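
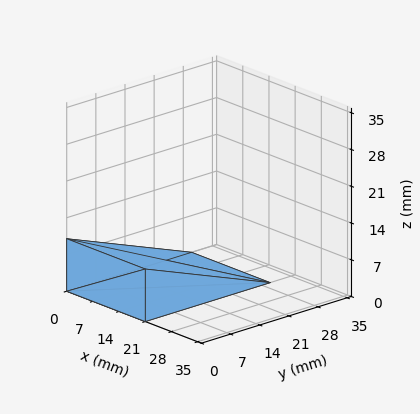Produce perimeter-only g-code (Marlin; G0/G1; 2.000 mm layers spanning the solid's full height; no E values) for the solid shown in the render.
Reading the render: the shape is a wedge (ramp): 21 × 30 mm base, rising to 10 mm along the y=0 edge and sloping linearly to z=0 at y=30 (dimensions read to the nearest mm from the axis ticks). For the g-code, the solid's height is divided into equal slices at the stated Δz and each level perimeter traced with G1 moves after a G0 lift.

; perimeter-only toolpath
G21 ; units = mm
G90 ; absolute positioning
G28 ; home
; layer 1
G0 Z2.000
G0 X0.000 Y0.000
G1 X21.000 Y0.000
G1 X21.000 Y24.000
G1 X0.000 Y24.000
G1 X0.000 Y0.000
; layer 2
G0 Z4.000
G0 X0.000 Y0.000
G1 X21.000 Y0.000
G1 X21.000 Y18.000
G1 X0.000 Y18.000
G1 X0.000 Y0.000
; layer 3
G0 Z6.000
G0 X0.000 Y0.000
G1 X21.000 Y0.000
G1 X21.000 Y12.000
G1 X0.000 Y12.000
G1 X0.000 Y0.000
; layer 4
G0 Z8.000
G0 X0.000 Y0.000
G1 X21.000 Y0.000
G1 X21.000 Y6.000
G1 X0.000 Y6.000
G1 X0.000 Y0.000
M2 ; end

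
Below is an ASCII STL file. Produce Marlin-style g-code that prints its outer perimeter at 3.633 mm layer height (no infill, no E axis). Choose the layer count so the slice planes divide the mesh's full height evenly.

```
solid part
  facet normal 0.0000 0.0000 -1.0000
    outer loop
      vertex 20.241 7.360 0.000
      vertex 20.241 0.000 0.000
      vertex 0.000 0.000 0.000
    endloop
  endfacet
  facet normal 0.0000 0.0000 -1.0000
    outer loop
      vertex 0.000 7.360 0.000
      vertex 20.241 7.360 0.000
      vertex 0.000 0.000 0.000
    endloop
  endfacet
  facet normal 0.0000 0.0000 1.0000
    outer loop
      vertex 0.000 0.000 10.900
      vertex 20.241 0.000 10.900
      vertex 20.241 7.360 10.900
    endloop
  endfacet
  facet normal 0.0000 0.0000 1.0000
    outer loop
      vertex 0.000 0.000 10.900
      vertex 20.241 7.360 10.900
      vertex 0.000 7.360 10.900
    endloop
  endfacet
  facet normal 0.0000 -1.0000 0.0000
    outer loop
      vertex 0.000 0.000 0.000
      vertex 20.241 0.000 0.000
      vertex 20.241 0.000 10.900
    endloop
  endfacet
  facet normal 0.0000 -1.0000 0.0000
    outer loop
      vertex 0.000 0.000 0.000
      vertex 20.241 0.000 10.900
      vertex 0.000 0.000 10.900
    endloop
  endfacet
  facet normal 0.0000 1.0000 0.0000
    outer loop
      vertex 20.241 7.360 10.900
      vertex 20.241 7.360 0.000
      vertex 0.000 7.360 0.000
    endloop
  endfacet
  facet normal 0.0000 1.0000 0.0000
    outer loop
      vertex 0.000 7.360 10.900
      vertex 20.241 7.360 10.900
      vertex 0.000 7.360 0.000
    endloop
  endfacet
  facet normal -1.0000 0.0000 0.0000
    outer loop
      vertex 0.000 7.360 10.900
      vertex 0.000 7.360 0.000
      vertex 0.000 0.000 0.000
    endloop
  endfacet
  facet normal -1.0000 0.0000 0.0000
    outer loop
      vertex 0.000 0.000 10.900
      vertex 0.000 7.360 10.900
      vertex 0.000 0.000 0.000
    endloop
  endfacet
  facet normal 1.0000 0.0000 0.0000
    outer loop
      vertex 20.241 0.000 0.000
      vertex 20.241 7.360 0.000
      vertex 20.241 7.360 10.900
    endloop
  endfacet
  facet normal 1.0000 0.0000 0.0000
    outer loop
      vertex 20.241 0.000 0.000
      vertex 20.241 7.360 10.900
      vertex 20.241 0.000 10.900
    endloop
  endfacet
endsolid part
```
; perimeter-only toolpath
G21 ; units = mm
G90 ; absolute positioning
G28 ; home
; layer 1
G0 Z3.633
G0 X0.000 Y0.000
G1 X20.241 Y0.000
G1 X20.241 Y7.360
G1 X0.000 Y7.360
G1 X0.000 Y0.000
; layer 2
G0 Z7.267
G0 X0.000 Y0.000
G1 X20.241 Y0.000
G1 X20.241 Y7.360
G1 X0.000 Y7.360
G1 X0.000 Y0.000
; layer 3
G0 Z10.900
G0 X0.000 Y0.000
G1 X20.241 Y0.000
G1 X20.241 Y7.360
G1 X0.000 Y7.360
G1 X0.000 Y0.000
M2 ; end

The solid is a rectangular box, roughly 20.2 × 7.36 mm footprint and 10.9 mm tall. Slicing at Δz = 3.633 mm — 3 equal slices spanning the solid's height, so layer i sits at z = i·h/3 — gives 3 non-empty perimeters. Each is a 4-segment closed polygon; G0 lifts to the layer z and rapids to the start vertex, then G1 traces the edges.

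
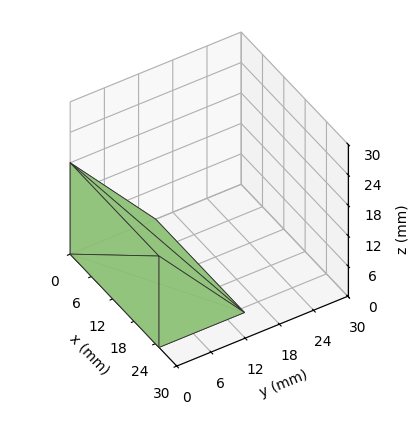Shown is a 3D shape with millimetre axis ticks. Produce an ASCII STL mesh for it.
Reading the render: the shape is a wedge (ramp): 25 × 15 mm base, rising to 18 mm along the y=0 edge and sloping linearly to z=0 at y=15 (dimensions read to the nearest mm from the axis ticks). For the STL, each face is triangulated and given an outward normal.

solid part
  facet normal 0.0000 0.0000 -1.0000
    outer loop
      vertex 25.00 15.00 0.00
      vertex 25.00 0.00 0.00
      vertex 0.00 0.00 0.00
    endloop
  endfacet
  facet normal 0.0000 0.0000 -1.0000
    outer loop
      vertex 0.00 15.00 0.00
      vertex 25.00 15.00 0.00
      vertex 0.00 0.00 0.00
    endloop
  endfacet
  facet normal 0.0000 -1.0000 0.0000
    outer loop
      vertex 0.00 0.00 0.00
      vertex 25.00 0.00 0.00
      vertex 25.00 0.00 18.00
    endloop
  endfacet
  facet normal 0.0000 -1.0000 0.0000
    outer loop
      vertex 0.00 0.00 0.00
      vertex 25.00 0.00 18.00
      vertex 0.00 0.00 18.00
    endloop
  endfacet
  facet normal 0.0000 0.7682 0.6402
    outer loop
      vertex 0.00 0.00 18.00
      vertex 25.00 0.00 18.00
      vertex 25.00 15.00 0.00
    endloop
  endfacet
  facet normal 0.0000 0.7682 0.6402
    outer loop
      vertex 0.00 0.00 18.00
      vertex 25.00 15.00 0.00
      vertex 0.00 15.00 0.00
    endloop
  endfacet
  facet normal -1.0000 0.0000 0.0000
    outer loop
      vertex 0.00 0.00 18.00
      vertex 0.00 15.00 0.00
      vertex 0.00 0.00 0.00
    endloop
  endfacet
  facet normal 1.0000 0.0000 0.0000
    outer loop
      vertex 25.00 0.00 0.00
      vertex 25.00 15.00 0.00
      vertex 25.00 0.00 18.00
    endloop
  endfacet
endsolid part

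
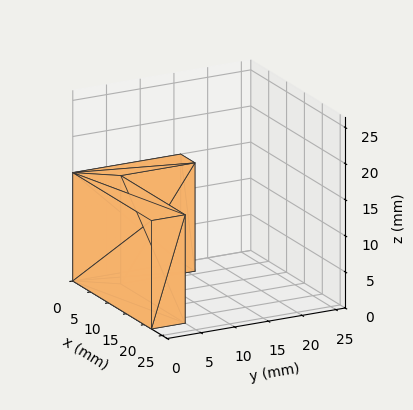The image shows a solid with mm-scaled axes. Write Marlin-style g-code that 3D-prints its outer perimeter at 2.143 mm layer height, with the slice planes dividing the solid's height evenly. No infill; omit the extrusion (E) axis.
Reading the render: the shape is an L-shaped prism: outer 22 × 16 mm, arm thicknesses ≈ 5 mm (horizontal) and 4 mm (vertical), extruded 15 mm in z (dimensions read to the nearest mm from the axis ticks). For the g-code, the solid's height is divided into equal slices at the stated Δz and each level perimeter traced with G1 moves after a G0 lift.

; perimeter-only toolpath
G21 ; units = mm
G90 ; absolute positioning
G28 ; home
; layer 1
G0 Z2.143
G0 X0.000 Y0.000
G1 X22.000 Y0.000
G1 X22.000 Y5.000
G1 X4.000 Y5.000
G1 X4.000 Y16.000
G1 X0.000 Y16.000
G1 X0.000 Y0.000
; layer 2
G0 Z4.286
G0 X0.000 Y0.000
G1 X22.000 Y0.000
G1 X22.000 Y5.000
G1 X4.000 Y5.000
G1 X4.000 Y16.000
G1 X0.000 Y16.000
G1 X0.000 Y0.000
; layer 3
G0 Z6.429
G0 X0.000 Y0.000
G1 X22.000 Y0.000
G1 X22.000 Y5.000
G1 X4.000 Y5.000
G1 X4.000 Y16.000
G1 X0.000 Y16.000
G1 X0.000 Y0.000
; layer 4
G0 Z8.571
G0 X0.000 Y0.000
G1 X22.000 Y0.000
G1 X22.000 Y5.000
G1 X4.000 Y5.000
G1 X4.000 Y16.000
G1 X0.000 Y16.000
G1 X0.000 Y0.000
; layer 5
G0 Z10.714
G0 X0.000 Y0.000
G1 X22.000 Y0.000
G1 X22.000 Y5.000
G1 X4.000 Y5.000
G1 X4.000 Y16.000
G1 X0.000 Y16.000
G1 X0.000 Y0.000
; layer 6
G0 Z12.857
G0 X0.000 Y0.000
G1 X22.000 Y0.000
G1 X22.000 Y5.000
G1 X4.000 Y5.000
G1 X4.000 Y16.000
G1 X0.000 Y16.000
G1 X0.000 Y0.000
; layer 7
G0 Z15.000
G0 X0.000 Y0.000
G1 X22.000 Y0.000
G1 X22.000 Y5.000
G1 X4.000 Y5.000
G1 X4.000 Y16.000
G1 X0.000 Y16.000
G1 X0.000 Y0.000
M2 ; end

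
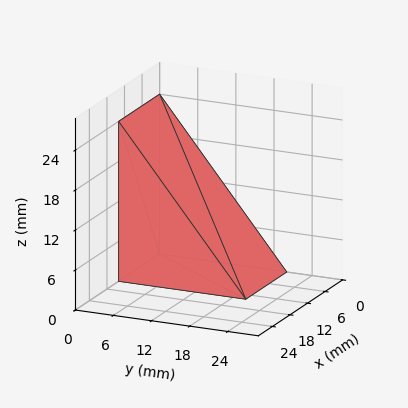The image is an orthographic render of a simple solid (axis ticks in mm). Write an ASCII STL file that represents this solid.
Reading the render: the shape is a wedge (ramp): 14 × 20 mm base, rising to 24 mm along the y=0 edge and sloping linearly to z=0 at y=20 (dimensions read to the nearest mm from the axis ticks). For the STL, each face is triangulated and given an outward normal.

solid part
  facet normal 0.0000 0.0000 -1.0000
    outer loop
      vertex 14.00 20.00 0.00
      vertex 14.00 0.00 0.00
      vertex 0.00 0.00 0.00
    endloop
  endfacet
  facet normal 0.0000 0.0000 -1.0000
    outer loop
      vertex 0.00 20.00 0.00
      vertex 14.00 20.00 0.00
      vertex 0.00 0.00 0.00
    endloop
  endfacet
  facet normal 0.0000 -1.0000 0.0000
    outer loop
      vertex 0.00 0.00 0.00
      vertex 14.00 0.00 0.00
      vertex 14.00 0.00 24.00
    endloop
  endfacet
  facet normal 0.0000 -1.0000 0.0000
    outer loop
      vertex 0.00 0.00 0.00
      vertex 14.00 0.00 24.00
      vertex 0.00 0.00 24.00
    endloop
  endfacet
  facet normal 0.0000 0.7682 0.6402
    outer loop
      vertex 0.00 0.00 24.00
      vertex 14.00 0.00 24.00
      vertex 14.00 20.00 0.00
    endloop
  endfacet
  facet normal 0.0000 0.7682 0.6402
    outer loop
      vertex 0.00 0.00 24.00
      vertex 14.00 20.00 0.00
      vertex 0.00 20.00 0.00
    endloop
  endfacet
  facet normal -1.0000 0.0000 0.0000
    outer loop
      vertex 0.00 0.00 24.00
      vertex 0.00 20.00 0.00
      vertex 0.00 0.00 0.00
    endloop
  endfacet
  facet normal 1.0000 0.0000 0.0000
    outer loop
      vertex 14.00 0.00 0.00
      vertex 14.00 20.00 0.00
      vertex 14.00 0.00 24.00
    endloop
  endfacet
endsolid part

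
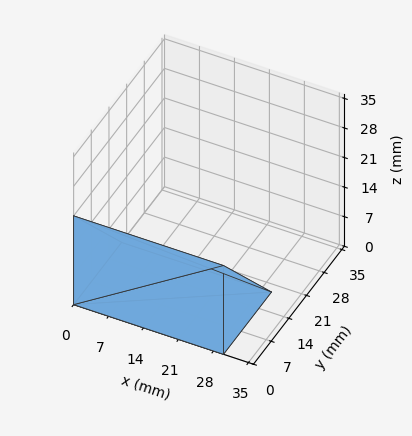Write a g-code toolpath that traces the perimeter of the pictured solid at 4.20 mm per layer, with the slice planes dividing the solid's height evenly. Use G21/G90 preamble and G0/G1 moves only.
Reading the render: the shape is a wedge (ramp): 30 × 19 mm base, rising to 21 mm along the y=0 edge and sloping linearly to z=0 at y=19 (dimensions read to the nearest mm from the axis ticks). For the g-code, the solid's height is divided into equal slices at the stated Δz and each level perimeter traced with G1 moves after a G0 lift.

; perimeter-only toolpath
G21 ; units = mm
G90 ; absolute positioning
G28 ; home
; layer 1
G0 Z4.20
G0 X0.00 Y0.00
G1 X30.00 Y0.00
G1 X30.00 Y15.20
G1 X0.00 Y15.20
G1 X0.00 Y0.00
; layer 2
G0 Z8.40
G0 X0.00 Y0.00
G1 X30.00 Y0.00
G1 X30.00 Y11.40
G1 X0.00 Y11.40
G1 X0.00 Y0.00
; layer 3
G0 Z12.60
G0 X0.00 Y0.00
G1 X30.00 Y0.00
G1 X30.00 Y7.60
G1 X0.00 Y7.60
G1 X0.00 Y0.00
; layer 4
G0 Z16.80
G0 X0.00 Y0.00
G1 X30.00 Y0.00
G1 X30.00 Y3.80
G1 X0.00 Y3.80
G1 X0.00 Y0.00
M2 ; end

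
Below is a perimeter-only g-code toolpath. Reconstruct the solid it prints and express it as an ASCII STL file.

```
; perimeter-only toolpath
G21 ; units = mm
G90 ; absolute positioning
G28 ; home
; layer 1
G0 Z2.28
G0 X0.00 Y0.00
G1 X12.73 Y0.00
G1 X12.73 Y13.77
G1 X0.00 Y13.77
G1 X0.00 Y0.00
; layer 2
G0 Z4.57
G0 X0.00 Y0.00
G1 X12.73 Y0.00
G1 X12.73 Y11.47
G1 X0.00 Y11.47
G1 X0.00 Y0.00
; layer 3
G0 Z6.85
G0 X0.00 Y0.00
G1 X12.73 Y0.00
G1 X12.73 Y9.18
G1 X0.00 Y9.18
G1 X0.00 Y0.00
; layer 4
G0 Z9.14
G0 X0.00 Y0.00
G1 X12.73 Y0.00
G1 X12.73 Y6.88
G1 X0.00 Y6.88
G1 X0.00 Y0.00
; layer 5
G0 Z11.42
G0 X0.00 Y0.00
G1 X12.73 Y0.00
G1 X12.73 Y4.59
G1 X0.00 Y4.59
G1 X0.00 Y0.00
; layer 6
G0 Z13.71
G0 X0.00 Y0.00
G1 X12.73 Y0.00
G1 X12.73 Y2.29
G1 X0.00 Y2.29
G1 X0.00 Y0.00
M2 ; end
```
solid part
  facet normal 0.0000 0.0000 -1.0000
    outer loop
      vertex 12.73 16.06 0.00
      vertex 12.73 0.00 0.00
      vertex 0.00 0.00 0.00
    endloop
  endfacet
  facet normal 0.0000 0.0000 -1.0000
    outer loop
      vertex 0.00 16.06 0.00
      vertex 12.73 16.06 0.00
      vertex 0.00 0.00 0.00
    endloop
  endfacet
  facet normal 0.0000 -1.0000 0.0000
    outer loop
      vertex 0.00 0.00 0.00
      vertex 12.73 0.00 0.00
      vertex 12.73 0.00 15.99
    endloop
  endfacet
  facet normal 0.0000 -1.0000 0.0000
    outer loop
      vertex 0.00 0.00 0.00
      vertex 12.73 0.00 15.99
      vertex 0.00 0.00 15.99
    endloop
  endfacet
  facet normal 0.0000 0.7056 0.7086
    outer loop
      vertex 0.00 0.00 15.99
      vertex 12.73 0.00 15.99
      vertex 12.73 16.06 0.00
    endloop
  endfacet
  facet normal 0.0000 0.7056 0.7086
    outer loop
      vertex 0.00 0.00 15.99
      vertex 12.73 16.06 0.00
      vertex 0.00 16.06 0.00
    endloop
  endfacet
  facet normal -1.0000 0.0000 0.0000
    outer loop
      vertex 0.00 0.00 15.99
      vertex 0.00 16.06 0.00
      vertex 0.00 0.00 0.00
    endloop
  endfacet
  facet normal 1.0000 0.0000 0.0000
    outer loop
      vertex 12.73 0.00 0.00
      vertex 12.73 16.06 0.00
      vertex 12.73 0.00 15.99
    endloop
  endfacet
endsolid part

The G0 Z moves step by Δz≈2.28 mm. The G1 loops shrink linearly with z, so the solid tapers from its base footprint up to z≈16. Closing with a flat bottom cap and the tapered top and triangulating gives 8 facets — a wedge (ramp): 12.7 × 16.1 mm base, rising to 16 mm along the y=0 edge and sloping linearly to z=0 at y=16.1.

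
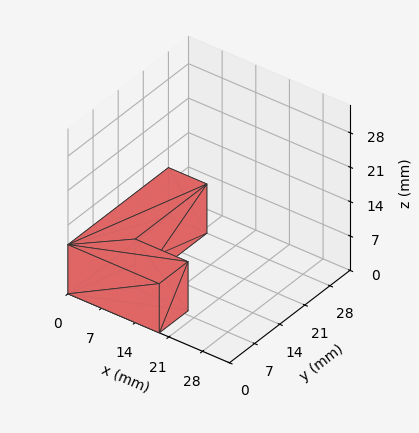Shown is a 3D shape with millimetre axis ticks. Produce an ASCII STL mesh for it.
Reading the render: the shape is an L-shaped prism: outer 19 × 28 mm, arm thicknesses ≈ 8 mm (horizontal) and 8 mm (vertical), extruded 10 mm in z (dimensions read to the nearest mm from the axis ticks). For the STL, each face is triangulated and given an outward normal.

solid part
  facet normal 0.0000 0.0000 -1.0000
    outer loop
      vertex 19.00 8.00 0.00
      vertex 19.00 0.00 0.00
      vertex 0.00 0.00 0.00
    endloop
  endfacet
  facet normal 0.0000 0.0000 -1.0000
    outer loop
      vertex 8.00 8.00 0.00
      vertex 19.00 8.00 0.00
      vertex 0.00 0.00 0.00
    endloop
  endfacet
  facet normal 0.0000 0.0000 -1.0000
    outer loop
      vertex 8.00 28.00 0.00
      vertex 8.00 8.00 0.00
      vertex 0.00 0.00 0.00
    endloop
  endfacet
  facet normal 0.0000 0.0000 -1.0000
    outer loop
      vertex 0.00 28.00 0.00
      vertex 8.00 28.00 0.00
      vertex 0.00 0.00 0.00
    endloop
  endfacet
  facet normal 0.0000 0.0000 1.0000
    outer loop
      vertex 0.00 0.00 10.00
      vertex 19.00 0.00 10.00
      vertex 19.00 8.00 10.00
    endloop
  endfacet
  facet normal 0.0000 0.0000 1.0000
    outer loop
      vertex 0.00 0.00 10.00
      vertex 19.00 8.00 10.00
      vertex 8.00 8.00 10.00
    endloop
  endfacet
  facet normal 0.0000 0.0000 1.0000
    outer loop
      vertex 0.00 0.00 10.00
      vertex 8.00 8.00 10.00
      vertex 8.00 28.00 10.00
    endloop
  endfacet
  facet normal 0.0000 0.0000 1.0000
    outer loop
      vertex 0.00 0.00 10.00
      vertex 8.00 28.00 10.00
      vertex 0.00 28.00 10.00
    endloop
  endfacet
  facet normal 0.0000 -1.0000 0.0000
    outer loop
      vertex 0.00 0.00 0.00
      vertex 19.00 0.00 0.00
      vertex 19.00 0.00 10.00
    endloop
  endfacet
  facet normal 0.0000 -1.0000 0.0000
    outer loop
      vertex 0.00 0.00 0.00
      vertex 19.00 0.00 10.00
      vertex 0.00 0.00 10.00
    endloop
  endfacet
  facet normal 1.0000 0.0000 0.0000
    outer loop
      vertex 19.00 0.00 0.00
      vertex 19.00 8.00 0.00
      vertex 19.00 8.00 10.00
    endloop
  endfacet
  facet normal 1.0000 0.0000 0.0000
    outer loop
      vertex 19.00 0.00 0.00
      vertex 19.00 8.00 10.00
      vertex 19.00 0.00 10.00
    endloop
  endfacet
  facet normal 0.0000 1.0000 0.0000
    outer loop
      vertex 19.00 8.00 0.00
      vertex 8.00 8.00 0.00
      vertex 8.00 8.00 10.00
    endloop
  endfacet
  facet normal 0.0000 1.0000 0.0000
    outer loop
      vertex 19.00 8.00 0.00
      vertex 8.00 8.00 10.00
      vertex 19.00 8.00 10.00
    endloop
  endfacet
  facet normal 1.0000 0.0000 0.0000
    outer loop
      vertex 8.00 8.00 0.00
      vertex 8.00 28.00 0.00
      vertex 8.00 28.00 10.00
    endloop
  endfacet
  facet normal 1.0000 0.0000 0.0000
    outer loop
      vertex 8.00 8.00 0.00
      vertex 8.00 28.00 10.00
      vertex 8.00 8.00 10.00
    endloop
  endfacet
  facet normal 0.0000 1.0000 0.0000
    outer loop
      vertex 8.00 28.00 0.00
      vertex 0.00 28.00 0.00
      vertex 0.00 28.00 10.00
    endloop
  endfacet
  facet normal 0.0000 1.0000 0.0000
    outer loop
      vertex 8.00 28.00 0.00
      vertex 0.00 28.00 10.00
      vertex 8.00 28.00 10.00
    endloop
  endfacet
  facet normal -1.0000 0.0000 0.0000
    outer loop
      vertex 0.00 28.00 0.00
      vertex 0.00 0.00 0.00
      vertex 0.00 0.00 10.00
    endloop
  endfacet
  facet normal -1.0000 0.0000 0.0000
    outer loop
      vertex 0.00 28.00 0.00
      vertex 0.00 0.00 10.00
      vertex 0.00 28.00 10.00
    endloop
  endfacet
endsolid part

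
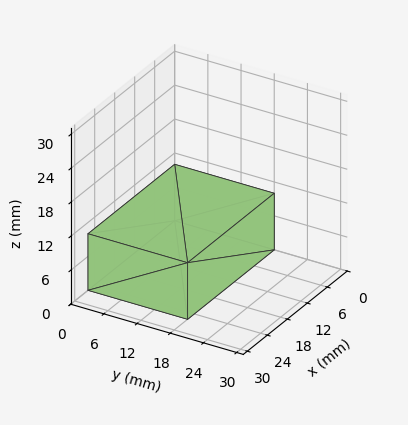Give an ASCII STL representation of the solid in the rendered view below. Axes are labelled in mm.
Reading the render: the shape is a rectangular box, roughly 26 × 18 mm footprint and 10 mm tall (dimensions read to the nearest mm from the axis ticks). For the STL, each face is triangulated and given an outward normal.

solid part
  facet normal 0.0000 0.0000 -1.0000
    outer loop
      vertex 26.000 18.000 0.000
      vertex 26.000 0.000 0.000
      vertex 0.000 0.000 0.000
    endloop
  endfacet
  facet normal 0.0000 0.0000 -1.0000
    outer loop
      vertex 0.000 18.000 0.000
      vertex 26.000 18.000 0.000
      vertex 0.000 0.000 0.000
    endloop
  endfacet
  facet normal 0.0000 0.0000 1.0000
    outer loop
      vertex 0.000 0.000 10.000
      vertex 26.000 0.000 10.000
      vertex 26.000 18.000 10.000
    endloop
  endfacet
  facet normal 0.0000 0.0000 1.0000
    outer loop
      vertex 0.000 0.000 10.000
      vertex 26.000 18.000 10.000
      vertex 0.000 18.000 10.000
    endloop
  endfacet
  facet normal 0.0000 -1.0000 0.0000
    outer loop
      vertex 0.000 0.000 0.000
      vertex 26.000 0.000 0.000
      vertex 26.000 0.000 10.000
    endloop
  endfacet
  facet normal 0.0000 -1.0000 0.0000
    outer loop
      vertex 0.000 0.000 0.000
      vertex 26.000 0.000 10.000
      vertex 0.000 0.000 10.000
    endloop
  endfacet
  facet normal 0.0000 1.0000 0.0000
    outer loop
      vertex 26.000 18.000 10.000
      vertex 26.000 18.000 0.000
      vertex 0.000 18.000 0.000
    endloop
  endfacet
  facet normal 0.0000 1.0000 0.0000
    outer loop
      vertex 0.000 18.000 10.000
      vertex 26.000 18.000 10.000
      vertex 0.000 18.000 0.000
    endloop
  endfacet
  facet normal -1.0000 0.0000 0.0000
    outer loop
      vertex 0.000 18.000 10.000
      vertex 0.000 18.000 0.000
      vertex 0.000 0.000 0.000
    endloop
  endfacet
  facet normal -1.0000 0.0000 0.0000
    outer loop
      vertex 0.000 0.000 10.000
      vertex 0.000 18.000 10.000
      vertex 0.000 0.000 0.000
    endloop
  endfacet
  facet normal 1.0000 0.0000 0.0000
    outer loop
      vertex 26.000 0.000 0.000
      vertex 26.000 18.000 0.000
      vertex 26.000 18.000 10.000
    endloop
  endfacet
  facet normal 1.0000 0.0000 0.0000
    outer loop
      vertex 26.000 0.000 0.000
      vertex 26.000 18.000 10.000
      vertex 26.000 0.000 10.000
    endloop
  endfacet
endsolid part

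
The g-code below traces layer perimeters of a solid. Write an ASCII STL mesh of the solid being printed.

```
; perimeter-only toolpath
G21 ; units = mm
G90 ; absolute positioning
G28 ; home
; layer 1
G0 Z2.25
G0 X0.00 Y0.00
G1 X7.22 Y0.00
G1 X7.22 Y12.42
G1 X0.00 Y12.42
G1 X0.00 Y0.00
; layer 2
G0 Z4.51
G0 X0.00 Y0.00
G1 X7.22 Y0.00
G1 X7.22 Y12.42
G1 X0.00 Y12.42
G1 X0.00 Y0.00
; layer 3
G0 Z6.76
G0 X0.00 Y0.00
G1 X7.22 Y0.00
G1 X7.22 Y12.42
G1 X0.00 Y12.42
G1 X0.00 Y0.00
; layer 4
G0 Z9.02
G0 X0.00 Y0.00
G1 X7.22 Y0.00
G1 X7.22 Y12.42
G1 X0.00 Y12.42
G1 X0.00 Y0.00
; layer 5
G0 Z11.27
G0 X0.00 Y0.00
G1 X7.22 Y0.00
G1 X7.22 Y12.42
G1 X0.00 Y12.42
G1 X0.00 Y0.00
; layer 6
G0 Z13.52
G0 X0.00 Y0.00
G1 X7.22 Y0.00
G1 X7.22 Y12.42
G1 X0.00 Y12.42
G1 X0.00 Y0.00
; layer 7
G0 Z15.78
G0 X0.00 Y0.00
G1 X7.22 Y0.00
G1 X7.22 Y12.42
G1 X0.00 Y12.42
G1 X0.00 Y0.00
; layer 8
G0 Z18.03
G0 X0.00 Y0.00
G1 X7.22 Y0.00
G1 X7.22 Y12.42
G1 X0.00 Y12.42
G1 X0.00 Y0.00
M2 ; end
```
solid part
  facet normal 0.0000 0.0000 -1.0000
    outer loop
      vertex 7.22 12.42 0.00
      vertex 7.22 0.00 0.00
      vertex 0.00 0.00 0.00
    endloop
  endfacet
  facet normal 0.0000 0.0000 -1.0000
    outer loop
      vertex 0.00 12.42 0.00
      vertex 7.22 12.42 0.00
      vertex 0.00 0.00 0.00
    endloop
  endfacet
  facet normal 0.0000 0.0000 1.0000
    outer loop
      vertex 0.00 0.00 18.03
      vertex 7.22 0.00 18.03
      vertex 7.22 12.42 18.03
    endloop
  endfacet
  facet normal 0.0000 0.0000 1.0000
    outer loop
      vertex 0.00 0.00 18.03
      vertex 7.22 12.42 18.03
      vertex 0.00 12.42 18.03
    endloop
  endfacet
  facet normal 0.0000 -1.0000 0.0000
    outer loop
      vertex 0.00 0.00 0.00
      vertex 7.22 0.00 0.00
      vertex 7.22 0.00 18.03
    endloop
  endfacet
  facet normal 0.0000 -1.0000 0.0000
    outer loop
      vertex 0.00 0.00 0.00
      vertex 7.22 0.00 18.03
      vertex 0.00 0.00 18.03
    endloop
  endfacet
  facet normal 0.0000 1.0000 0.0000
    outer loop
      vertex 7.22 12.42 18.03
      vertex 7.22 12.42 0.00
      vertex 0.00 12.42 0.00
    endloop
  endfacet
  facet normal 0.0000 1.0000 0.0000
    outer loop
      vertex 0.00 12.42 18.03
      vertex 7.22 12.42 18.03
      vertex 0.00 12.42 0.00
    endloop
  endfacet
  facet normal -1.0000 0.0000 0.0000
    outer loop
      vertex 0.00 12.42 18.03
      vertex 0.00 12.42 0.00
      vertex 0.00 0.00 0.00
    endloop
  endfacet
  facet normal -1.0000 0.0000 0.0000
    outer loop
      vertex 0.00 0.00 18.03
      vertex 0.00 12.42 18.03
      vertex 0.00 0.00 0.00
    endloop
  endfacet
  facet normal 1.0000 0.0000 0.0000
    outer loop
      vertex 7.22 0.00 0.00
      vertex 7.22 12.42 0.00
      vertex 7.22 12.42 18.03
    endloop
  endfacet
  facet normal 1.0000 0.0000 0.0000
    outer loop
      vertex 7.22 0.00 0.00
      vertex 7.22 12.42 18.03
      vertex 7.22 0.00 18.03
    endloop
  endfacet
endsolid part

The G0 Z moves step by Δz≈2.25 mm. Every layer's G1 loop is the same polygon, so the solid is a straight extrusion of it from z=0 to z≈18. Closing with flat bottom and top caps and triangulating gives 12 facets — a rectangular box, roughly 7.22 × 12.4 mm footprint and 18 mm tall.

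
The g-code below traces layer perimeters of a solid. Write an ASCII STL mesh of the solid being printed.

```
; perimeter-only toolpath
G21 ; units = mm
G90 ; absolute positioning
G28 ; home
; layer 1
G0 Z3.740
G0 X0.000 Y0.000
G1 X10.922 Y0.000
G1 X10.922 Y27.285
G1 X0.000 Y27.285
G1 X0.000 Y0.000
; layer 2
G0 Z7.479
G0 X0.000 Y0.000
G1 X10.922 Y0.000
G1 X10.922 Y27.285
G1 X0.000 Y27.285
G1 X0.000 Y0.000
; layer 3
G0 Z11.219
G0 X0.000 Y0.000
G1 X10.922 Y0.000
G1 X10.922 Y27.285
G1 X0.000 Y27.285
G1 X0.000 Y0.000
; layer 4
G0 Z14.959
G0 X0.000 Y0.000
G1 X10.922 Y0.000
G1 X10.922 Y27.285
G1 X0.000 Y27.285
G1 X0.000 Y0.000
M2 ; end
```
solid part
  facet normal 0.0000 0.0000 -1.0000
    outer loop
      vertex 10.922 27.285 0.000
      vertex 10.922 0.000 0.000
      vertex 0.000 0.000 0.000
    endloop
  endfacet
  facet normal 0.0000 0.0000 -1.0000
    outer loop
      vertex 0.000 27.285 0.000
      vertex 10.922 27.285 0.000
      vertex 0.000 0.000 0.000
    endloop
  endfacet
  facet normal 0.0000 0.0000 1.0000
    outer loop
      vertex 0.000 0.000 14.959
      vertex 10.922 0.000 14.959
      vertex 10.922 27.285 14.959
    endloop
  endfacet
  facet normal 0.0000 0.0000 1.0000
    outer loop
      vertex 0.000 0.000 14.959
      vertex 10.922 27.285 14.959
      vertex 0.000 27.285 14.959
    endloop
  endfacet
  facet normal 0.0000 -1.0000 0.0000
    outer loop
      vertex 0.000 0.000 0.000
      vertex 10.922 0.000 0.000
      vertex 10.922 0.000 14.959
    endloop
  endfacet
  facet normal 0.0000 -1.0000 0.0000
    outer loop
      vertex 0.000 0.000 0.000
      vertex 10.922 0.000 14.959
      vertex 0.000 0.000 14.959
    endloop
  endfacet
  facet normal 0.0000 1.0000 0.0000
    outer loop
      vertex 10.922 27.285 14.959
      vertex 10.922 27.285 0.000
      vertex 0.000 27.285 0.000
    endloop
  endfacet
  facet normal 0.0000 1.0000 0.0000
    outer loop
      vertex 0.000 27.285 14.959
      vertex 10.922 27.285 14.959
      vertex 0.000 27.285 0.000
    endloop
  endfacet
  facet normal -1.0000 0.0000 0.0000
    outer loop
      vertex 0.000 27.285 14.959
      vertex 0.000 27.285 0.000
      vertex 0.000 0.000 0.000
    endloop
  endfacet
  facet normal -1.0000 0.0000 0.0000
    outer loop
      vertex 0.000 0.000 14.959
      vertex 0.000 27.285 14.959
      vertex 0.000 0.000 0.000
    endloop
  endfacet
  facet normal 1.0000 0.0000 0.0000
    outer loop
      vertex 10.922 0.000 0.000
      vertex 10.922 27.285 0.000
      vertex 10.922 27.285 14.959
    endloop
  endfacet
  facet normal 1.0000 0.0000 0.0000
    outer loop
      vertex 10.922 0.000 0.000
      vertex 10.922 27.285 14.959
      vertex 10.922 0.000 14.959
    endloop
  endfacet
endsolid part

The G0 Z moves step by Δz≈3.740 mm. Every layer's G1 loop is the same polygon, so the solid is a straight extrusion of it from z=0 to z≈15. Closing with flat bottom and top caps and triangulating gives 12 facets — a rectangular box, roughly 10.9 × 27.3 mm footprint and 15 mm tall.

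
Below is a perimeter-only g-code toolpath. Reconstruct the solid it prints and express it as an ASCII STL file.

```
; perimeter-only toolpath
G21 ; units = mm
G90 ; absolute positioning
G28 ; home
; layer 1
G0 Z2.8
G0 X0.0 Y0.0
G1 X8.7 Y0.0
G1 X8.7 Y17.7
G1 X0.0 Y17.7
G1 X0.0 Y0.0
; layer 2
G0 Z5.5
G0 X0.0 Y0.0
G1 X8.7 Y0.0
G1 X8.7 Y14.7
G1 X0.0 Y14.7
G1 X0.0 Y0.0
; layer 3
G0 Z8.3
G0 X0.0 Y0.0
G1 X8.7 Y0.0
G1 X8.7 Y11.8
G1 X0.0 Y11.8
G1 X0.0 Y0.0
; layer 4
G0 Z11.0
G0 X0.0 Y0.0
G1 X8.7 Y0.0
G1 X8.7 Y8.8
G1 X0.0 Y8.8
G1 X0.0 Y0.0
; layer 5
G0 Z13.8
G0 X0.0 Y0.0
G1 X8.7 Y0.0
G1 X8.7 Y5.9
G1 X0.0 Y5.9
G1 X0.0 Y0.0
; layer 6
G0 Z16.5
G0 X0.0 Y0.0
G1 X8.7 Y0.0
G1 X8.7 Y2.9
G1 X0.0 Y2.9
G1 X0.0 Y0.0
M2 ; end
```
solid part
  facet normal 0.0000 0.0000 -1.0000
    outer loop
      vertex 8.7 20.6 0.0
      vertex 8.7 0.0 0.0
      vertex 0.0 0.0 0.0
    endloop
  endfacet
  facet normal 0.0000 0.0000 -1.0000
    outer loop
      vertex 0.0 20.6 0.0
      vertex 8.7 20.6 0.0
      vertex 0.0 0.0 0.0
    endloop
  endfacet
  facet normal 0.0000 -1.0000 0.0000
    outer loop
      vertex 0.0 0.0 0.0
      vertex 8.7 0.0 0.0
      vertex 8.7 0.0 19.3
    endloop
  endfacet
  facet normal 0.0000 -1.0000 0.0000
    outer loop
      vertex 0.0 0.0 0.0
      vertex 8.7 0.0 19.3
      vertex 0.0 0.0 19.3
    endloop
  endfacet
  facet normal 0.0000 0.6837 0.7298
    outer loop
      vertex 0.0 0.0 19.3
      vertex 8.7 0.0 19.3
      vertex 8.7 20.6 0.0
    endloop
  endfacet
  facet normal 0.0000 0.6837 0.7298
    outer loop
      vertex 0.0 0.0 19.3
      vertex 8.7 20.6 0.0
      vertex 0.0 20.6 0.0
    endloop
  endfacet
  facet normal -1.0000 0.0000 0.0000
    outer loop
      vertex 0.0 0.0 19.3
      vertex 0.0 20.6 0.0
      vertex 0.0 0.0 0.0
    endloop
  endfacet
  facet normal 1.0000 0.0000 0.0000
    outer loop
      vertex 8.7 0.0 0.0
      vertex 8.7 20.6 0.0
      vertex 8.7 0.0 19.3
    endloop
  endfacet
endsolid part

The G0 Z moves step by Δz≈2.8 mm. The G1 loops shrink linearly with z, so the solid tapers from its base footprint up to z≈19.3. Closing with a flat bottom cap and the tapered top and triangulating gives 8 facets — a wedge (ramp): 8.7 × 20.6 mm base, rising to 19.3 mm along the y=0 edge and sloping linearly to z=0 at y=20.6.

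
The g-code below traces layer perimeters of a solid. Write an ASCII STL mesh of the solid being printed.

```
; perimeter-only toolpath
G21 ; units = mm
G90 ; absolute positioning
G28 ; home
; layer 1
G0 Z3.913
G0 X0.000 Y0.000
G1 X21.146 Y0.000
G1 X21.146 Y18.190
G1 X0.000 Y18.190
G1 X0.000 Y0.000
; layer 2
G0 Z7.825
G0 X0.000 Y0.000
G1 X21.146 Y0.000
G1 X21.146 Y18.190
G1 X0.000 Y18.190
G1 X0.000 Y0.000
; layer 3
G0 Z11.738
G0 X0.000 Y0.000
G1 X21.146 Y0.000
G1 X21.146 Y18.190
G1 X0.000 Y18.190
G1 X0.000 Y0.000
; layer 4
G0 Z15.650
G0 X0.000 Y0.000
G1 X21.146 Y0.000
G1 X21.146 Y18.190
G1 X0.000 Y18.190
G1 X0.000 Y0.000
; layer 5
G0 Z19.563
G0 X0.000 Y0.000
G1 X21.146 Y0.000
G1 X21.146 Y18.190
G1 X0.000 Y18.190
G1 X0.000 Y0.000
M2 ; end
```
solid part
  facet normal 0.0000 0.0000 -1.0000
    outer loop
      vertex 21.146 18.190 0.000
      vertex 21.146 0.000 0.000
      vertex 0.000 0.000 0.000
    endloop
  endfacet
  facet normal 0.0000 0.0000 -1.0000
    outer loop
      vertex 0.000 18.190 0.000
      vertex 21.146 18.190 0.000
      vertex 0.000 0.000 0.000
    endloop
  endfacet
  facet normal 0.0000 0.0000 1.0000
    outer loop
      vertex 0.000 0.000 19.563
      vertex 21.146 0.000 19.563
      vertex 21.146 18.190 19.563
    endloop
  endfacet
  facet normal 0.0000 0.0000 1.0000
    outer loop
      vertex 0.000 0.000 19.563
      vertex 21.146 18.190 19.563
      vertex 0.000 18.190 19.563
    endloop
  endfacet
  facet normal 0.0000 -1.0000 0.0000
    outer loop
      vertex 0.000 0.000 0.000
      vertex 21.146 0.000 0.000
      vertex 21.146 0.000 19.563
    endloop
  endfacet
  facet normal 0.0000 -1.0000 0.0000
    outer loop
      vertex 0.000 0.000 0.000
      vertex 21.146 0.000 19.563
      vertex 0.000 0.000 19.563
    endloop
  endfacet
  facet normal 0.0000 1.0000 0.0000
    outer loop
      vertex 21.146 18.190 19.563
      vertex 21.146 18.190 0.000
      vertex 0.000 18.190 0.000
    endloop
  endfacet
  facet normal 0.0000 1.0000 0.0000
    outer loop
      vertex 0.000 18.190 19.563
      vertex 21.146 18.190 19.563
      vertex 0.000 18.190 0.000
    endloop
  endfacet
  facet normal -1.0000 0.0000 0.0000
    outer loop
      vertex 0.000 18.190 19.563
      vertex 0.000 18.190 0.000
      vertex 0.000 0.000 0.000
    endloop
  endfacet
  facet normal -1.0000 0.0000 0.0000
    outer loop
      vertex 0.000 0.000 19.563
      vertex 0.000 18.190 19.563
      vertex 0.000 0.000 0.000
    endloop
  endfacet
  facet normal 1.0000 0.0000 0.0000
    outer loop
      vertex 21.146 0.000 0.000
      vertex 21.146 18.190 0.000
      vertex 21.146 18.190 19.563
    endloop
  endfacet
  facet normal 1.0000 0.0000 0.0000
    outer loop
      vertex 21.146 0.000 0.000
      vertex 21.146 18.190 19.563
      vertex 21.146 0.000 19.563
    endloop
  endfacet
endsolid part

The G0 Z moves step by Δz≈3.913 mm. Every layer's G1 loop is the same polygon, so the solid is a straight extrusion of it from z=0 to z≈19.6. Closing with flat bottom and top caps and triangulating gives 12 facets — a rectangular box, roughly 21.1 × 18.2 mm footprint and 19.6 mm tall.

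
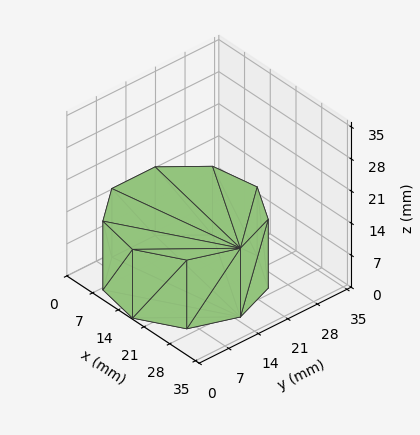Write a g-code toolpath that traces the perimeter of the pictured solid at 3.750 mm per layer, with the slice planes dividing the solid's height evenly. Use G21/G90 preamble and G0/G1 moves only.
Reading the render: the shape is a regular 9-sided prism (a cylinder approximated with 9 flat sides), circumscribed radius ≈ 15 mm, height ≈ 15 mm (dimensions read to the nearest mm from the axis ticks). For the g-code, the solid's height is divided into equal slices at the stated Δz and each level perimeter traced with G1 moves after a G0 lift.

; perimeter-only toolpath
G21 ; units = mm
G90 ; absolute positioning
G28 ; home
; layer 1
G0 Z3.750
G0 X30.000 Y15.000
G1 X26.491 Y24.642
G1 X17.605 Y29.772
G1 X7.500 Y27.990
G1 X0.905 Y20.130
G1 X0.905 Y9.870
G1 X7.500 Y2.010
G1 X17.605 Y0.228
G1 X26.491 Y5.358
G1 X30.000 Y15.000
; layer 2
G0 Z7.500
G0 X30.000 Y15.000
G1 X26.491 Y24.642
G1 X17.605 Y29.772
G1 X7.500 Y27.990
G1 X0.905 Y20.130
G1 X0.905 Y9.870
G1 X7.500 Y2.010
G1 X17.605 Y0.228
G1 X26.491 Y5.358
G1 X30.000 Y15.000
; layer 3
G0 Z11.250
G0 X30.000 Y15.000
G1 X26.491 Y24.642
G1 X17.605 Y29.772
G1 X7.500 Y27.990
G1 X0.905 Y20.130
G1 X0.905 Y9.870
G1 X7.500 Y2.010
G1 X17.605 Y0.228
G1 X26.491 Y5.358
G1 X30.000 Y15.000
; layer 4
G0 Z15.000
G0 X30.000 Y15.000
G1 X26.491 Y24.642
G1 X17.605 Y29.772
G1 X7.500 Y27.990
G1 X0.905 Y20.130
G1 X0.905 Y9.870
G1 X7.500 Y2.010
G1 X17.605 Y0.228
G1 X26.491 Y5.358
G1 X30.000 Y15.000
M2 ; end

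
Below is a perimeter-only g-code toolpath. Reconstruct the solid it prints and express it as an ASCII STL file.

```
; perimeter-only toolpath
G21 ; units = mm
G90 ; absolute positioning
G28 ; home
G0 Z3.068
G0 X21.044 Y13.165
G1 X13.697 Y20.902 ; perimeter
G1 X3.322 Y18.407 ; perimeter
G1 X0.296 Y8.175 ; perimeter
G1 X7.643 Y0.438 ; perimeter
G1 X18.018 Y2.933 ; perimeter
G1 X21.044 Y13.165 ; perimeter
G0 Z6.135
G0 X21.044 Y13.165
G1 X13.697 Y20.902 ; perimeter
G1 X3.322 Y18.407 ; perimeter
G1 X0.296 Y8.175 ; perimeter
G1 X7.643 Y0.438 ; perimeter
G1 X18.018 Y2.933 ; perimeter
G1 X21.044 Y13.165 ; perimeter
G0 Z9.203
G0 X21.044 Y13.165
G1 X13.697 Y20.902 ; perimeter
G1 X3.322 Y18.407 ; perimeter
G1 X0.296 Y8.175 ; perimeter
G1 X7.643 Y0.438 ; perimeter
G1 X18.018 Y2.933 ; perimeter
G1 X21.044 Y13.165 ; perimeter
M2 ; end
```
solid part
  facet normal 0.0000 0.0000 -1.0000
    outer loop
      vertex 3.322 18.407 0.000
      vertex 13.697 20.902 0.000
      vertex 21.044 13.165 0.000
    endloop
  endfacet
  facet normal 0.0000 0.0000 -1.0000
    outer loop
      vertex 0.296 8.175 0.000
      vertex 3.322 18.407 0.000
      vertex 21.044 13.165 0.000
    endloop
  endfacet
  facet normal 0.0000 0.0000 -1.0000
    outer loop
      vertex 7.643 0.438 0.000
      vertex 0.296 8.175 0.000
      vertex 21.044 13.165 0.000
    endloop
  endfacet
  facet normal 0.0000 0.0000 -1.0000
    outer loop
      vertex 18.018 2.933 0.000
      vertex 7.643 0.438 0.000
      vertex 21.044 13.165 0.000
    endloop
  endfacet
  facet normal 0.0000 0.0000 1.0000
    outer loop
      vertex 21.044 13.165 9.203
      vertex 13.697 20.902 9.203
      vertex 3.322 18.407 9.203
    endloop
  endfacet
  facet normal 0.0000 0.0000 1.0000
    outer loop
      vertex 21.044 13.165 9.203
      vertex 3.322 18.407 9.203
      vertex 0.296 8.175 9.203
    endloop
  endfacet
  facet normal 0.0000 0.0000 1.0000
    outer loop
      vertex 21.044 13.165 9.203
      vertex 0.296 8.175 9.203
      vertex 7.643 0.438 9.203
    endloop
  endfacet
  facet normal 0.0000 0.0000 1.0000
    outer loop
      vertex 21.044 13.165 9.203
      vertex 7.643 0.438 9.203
      vertex 18.018 2.933 9.203
    endloop
  endfacet
  facet normal 0.7251 0.6886 0.0000
    outer loop
      vertex 21.044 13.165 0.000
      vertex 13.697 20.902 0.000
      vertex 13.697 20.902 9.203
    endloop
  endfacet
  facet normal 0.7251 0.6886 0.0000
    outer loop
      vertex 21.044 13.165 0.000
      vertex 13.697 20.902 9.203
      vertex 21.044 13.165 9.203
    endloop
  endfacet
  facet normal -0.2338 0.9723 0.0000
    outer loop
      vertex 13.697 20.902 0.000
      vertex 3.322 18.407 0.000
      vertex 3.322 18.407 9.203
    endloop
  endfacet
  facet normal -0.2338 0.9723 0.0000
    outer loop
      vertex 13.697 20.902 0.000
      vertex 3.322 18.407 9.203
      vertex 13.697 20.902 9.203
    endloop
  endfacet
  facet normal -0.9589 0.2836 0.0000
    outer loop
      vertex 3.322 18.407 0.000
      vertex 0.296 8.175 0.000
      vertex 0.296 8.175 9.203
    endloop
  endfacet
  facet normal -0.9589 0.2836 0.0000
    outer loop
      vertex 3.322 18.407 0.000
      vertex 0.296 8.175 9.203
      vertex 3.322 18.407 9.203
    endloop
  endfacet
  facet normal -0.7251 -0.6886 0.0000
    outer loop
      vertex 0.296 8.175 0.000
      vertex 7.643 0.438 0.000
      vertex 7.643 0.438 9.203
    endloop
  endfacet
  facet normal -0.7251 -0.6886 0.0000
    outer loop
      vertex 0.296 8.175 0.000
      vertex 7.643 0.438 9.203
      vertex 0.296 8.175 9.203
    endloop
  endfacet
  facet normal 0.2338 -0.9723 0.0000
    outer loop
      vertex 7.643 0.438 0.000
      vertex 18.018 2.933 0.000
      vertex 18.018 2.933 9.203
    endloop
  endfacet
  facet normal 0.2338 -0.9723 0.0000
    outer loop
      vertex 7.643 0.438 0.000
      vertex 18.018 2.933 9.203
      vertex 7.643 0.438 9.203
    endloop
  endfacet
  facet normal 0.9589 -0.2836 0.0000
    outer loop
      vertex 18.018 2.933 0.000
      vertex 21.044 13.165 0.000
      vertex 21.044 13.165 9.203
    endloop
  endfacet
  facet normal 0.9589 -0.2836 0.0000
    outer loop
      vertex 18.018 2.933 0.000
      vertex 21.044 13.165 9.203
      vertex 18.018 2.933 9.203
    endloop
  endfacet
endsolid part

The G0 Z moves step by Δz≈3.068 mm. Every layer's G1 loop is the same polygon, so the solid is a straight extrusion of it from z=0 to z≈9.2. Closing with flat bottom and top caps and triangulating gives 20 facets — a regular 6-sided prism (a cylinder approximated with 6 flat sides), circumscribed radius ≈ 10.7 mm, height ≈ 9.2 mm.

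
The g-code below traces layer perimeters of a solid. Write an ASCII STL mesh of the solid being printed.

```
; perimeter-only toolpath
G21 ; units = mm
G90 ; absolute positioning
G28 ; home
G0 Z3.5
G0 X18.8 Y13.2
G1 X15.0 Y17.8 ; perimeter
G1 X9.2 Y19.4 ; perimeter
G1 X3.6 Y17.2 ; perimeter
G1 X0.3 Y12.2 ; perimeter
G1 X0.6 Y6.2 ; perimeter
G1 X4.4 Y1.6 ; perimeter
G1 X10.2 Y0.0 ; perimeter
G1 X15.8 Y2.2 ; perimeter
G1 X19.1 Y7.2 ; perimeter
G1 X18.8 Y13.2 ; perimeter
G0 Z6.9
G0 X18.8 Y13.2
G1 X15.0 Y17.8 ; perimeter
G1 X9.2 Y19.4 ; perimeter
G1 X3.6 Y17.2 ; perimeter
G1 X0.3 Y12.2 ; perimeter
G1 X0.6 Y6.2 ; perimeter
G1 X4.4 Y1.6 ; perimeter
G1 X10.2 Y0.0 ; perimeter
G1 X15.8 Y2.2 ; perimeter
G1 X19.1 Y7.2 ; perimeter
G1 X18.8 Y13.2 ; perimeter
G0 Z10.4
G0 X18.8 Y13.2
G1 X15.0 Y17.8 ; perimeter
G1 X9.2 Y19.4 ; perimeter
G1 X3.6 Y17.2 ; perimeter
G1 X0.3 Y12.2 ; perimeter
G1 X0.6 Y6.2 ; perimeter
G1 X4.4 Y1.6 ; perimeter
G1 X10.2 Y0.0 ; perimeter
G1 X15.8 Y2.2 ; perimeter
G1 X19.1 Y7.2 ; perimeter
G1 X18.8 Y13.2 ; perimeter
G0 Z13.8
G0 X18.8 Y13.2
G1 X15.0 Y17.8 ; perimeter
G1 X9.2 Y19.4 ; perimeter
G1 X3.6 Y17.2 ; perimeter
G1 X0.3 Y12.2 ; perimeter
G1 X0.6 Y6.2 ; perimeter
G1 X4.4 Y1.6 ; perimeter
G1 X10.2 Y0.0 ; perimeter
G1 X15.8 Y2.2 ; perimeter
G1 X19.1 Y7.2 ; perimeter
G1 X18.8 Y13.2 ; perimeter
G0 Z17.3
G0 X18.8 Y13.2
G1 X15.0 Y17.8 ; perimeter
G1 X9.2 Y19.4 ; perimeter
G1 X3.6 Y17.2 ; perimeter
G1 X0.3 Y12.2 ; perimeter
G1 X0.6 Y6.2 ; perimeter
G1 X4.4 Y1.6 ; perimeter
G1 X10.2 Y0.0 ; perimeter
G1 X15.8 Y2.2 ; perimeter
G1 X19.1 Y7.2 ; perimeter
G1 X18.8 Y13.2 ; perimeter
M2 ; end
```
solid part
  facet normal 0.0000 0.0000 -1.0000
    outer loop
      vertex 9.2 19.4 0.0
      vertex 15.0 17.8 0.0
      vertex 18.8 13.2 0.0
    endloop
  endfacet
  facet normal 0.0000 0.0000 -1.0000
    outer loop
      vertex 3.6 17.2 0.0
      vertex 9.2 19.4 0.0
      vertex 18.8 13.2 0.0
    endloop
  endfacet
  facet normal 0.0000 0.0000 -1.0000
    outer loop
      vertex 0.3 12.2 0.0
      vertex 3.6 17.2 0.0
      vertex 18.8 13.2 0.0
    endloop
  endfacet
  facet normal 0.0000 0.0000 -1.0000
    outer loop
      vertex 0.6 6.2 0.0
      vertex 0.3 12.2 0.0
      vertex 18.8 13.2 0.0
    endloop
  endfacet
  facet normal 0.0000 0.0000 -1.0000
    outer loop
      vertex 4.4 1.6 0.0
      vertex 0.6 6.2 0.0
      vertex 18.8 13.2 0.0
    endloop
  endfacet
  facet normal 0.0000 0.0000 -1.0000
    outer loop
      vertex 10.2 0.0 0.0
      vertex 4.4 1.6 0.0
      vertex 18.8 13.2 0.0
    endloop
  endfacet
  facet normal 0.0000 0.0000 -1.0000
    outer loop
      vertex 15.8 2.2 0.0
      vertex 10.2 0.0 0.0
      vertex 18.8 13.2 0.0
    endloop
  endfacet
  facet normal 0.0000 0.0000 -1.0000
    outer loop
      vertex 19.1 7.2 0.0
      vertex 15.8 2.2 0.0
      vertex 18.8 13.2 0.0
    endloop
  endfacet
  facet normal 0.0000 0.0000 1.0000
    outer loop
      vertex 18.8 13.2 17.3
      vertex 15.0 17.8 17.3
      vertex 9.2 19.4 17.3
    endloop
  endfacet
  facet normal 0.0000 0.0000 1.0000
    outer loop
      vertex 18.8 13.2 17.3
      vertex 9.2 19.4 17.3
      vertex 3.6 17.2 17.3
    endloop
  endfacet
  facet normal 0.0000 0.0000 1.0000
    outer loop
      vertex 18.8 13.2 17.3
      vertex 3.6 17.2 17.3
      vertex 0.3 12.2 17.3
    endloop
  endfacet
  facet normal 0.0000 0.0000 1.0000
    outer loop
      vertex 18.8 13.2 17.3
      vertex 0.3 12.2 17.3
      vertex 0.6 6.2 17.3
    endloop
  endfacet
  facet normal 0.0000 0.0000 1.0000
    outer loop
      vertex 18.8 13.2 17.3
      vertex 0.6 6.2 17.3
      vertex 4.4 1.6 17.3
    endloop
  endfacet
  facet normal 0.0000 0.0000 1.0000
    outer loop
      vertex 18.8 13.2 17.3
      vertex 4.4 1.6 17.3
      vertex 10.2 0.0 17.3
    endloop
  endfacet
  facet normal 0.0000 0.0000 1.0000
    outer loop
      vertex 18.8 13.2 17.3
      vertex 10.2 0.0 17.3
      vertex 15.8 2.2 17.3
    endloop
  endfacet
  facet normal 0.0000 0.0000 1.0000
    outer loop
      vertex 18.8 13.2 17.3
      vertex 15.8 2.2 17.3
      vertex 19.1 7.2 17.3
    endloop
  endfacet
  facet normal 0.7710 0.6369 0.0000
    outer loop
      vertex 18.8 13.2 0.0
      vertex 15.0 17.8 0.0
      vertex 15.0 17.8 17.3
    endloop
  endfacet
  facet normal 0.7710 0.6369 0.0000
    outer loop
      vertex 18.8 13.2 0.0
      vertex 15.0 17.8 17.3
      vertex 18.8 13.2 17.3
    endloop
  endfacet
  facet normal 0.2659 0.9640 0.0000
    outer loop
      vertex 15.0 17.8 0.0
      vertex 9.2 19.4 0.0
      vertex 9.2 19.4 17.3
    endloop
  endfacet
  facet normal 0.2659 0.9640 0.0000
    outer loop
      vertex 15.0 17.8 0.0
      vertex 9.2 19.4 17.3
      vertex 15.0 17.8 17.3
    endloop
  endfacet
  facet normal -0.3657 0.9308 0.0000
    outer loop
      vertex 9.2 19.4 0.0
      vertex 3.6 17.2 0.0
      vertex 3.6 17.2 17.3
    endloop
  endfacet
  facet normal -0.3657 0.9308 0.0000
    outer loop
      vertex 9.2 19.4 0.0
      vertex 3.6 17.2 17.3
      vertex 9.2 19.4 17.3
    endloop
  endfacet
  facet normal -0.8346 0.5508 0.0000
    outer loop
      vertex 3.6 17.2 0.0
      vertex 0.3 12.2 0.0
      vertex 0.3 12.2 17.3
    endloop
  endfacet
  facet normal -0.8346 0.5508 0.0000
    outer loop
      vertex 3.6 17.2 0.0
      vertex 0.3 12.2 17.3
      vertex 3.6 17.2 17.3
    endloop
  endfacet
  facet normal -0.9988 -0.0499 0.0000
    outer loop
      vertex 0.3 12.2 0.0
      vertex 0.6 6.2 0.0
      vertex 0.6 6.2 17.3
    endloop
  endfacet
  facet normal -0.9988 -0.0499 0.0000
    outer loop
      vertex 0.3 12.2 0.0
      vertex 0.6 6.2 17.3
      vertex 0.3 12.2 17.3
    endloop
  endfacet
  facet normal -0.7710 -0.6369 0.0000
    outer loop
      vertex 0.6 6.2 0.0
      vertex 4.4 1.6 0.0
      vertex 4.4 1.6 17.3
    endloop
  endfacet
  facet normal -0.7710 -0.6369 0.0000
    outer loop
      vertex 0.6 6.2 0.0
      vertex 4.4 1.6 17.3
      vertex 0.6 6.2 17.3
    endloop
  endfacet
  facet normal -0.2659 -0.9640 0.0000
    outer loop
      vertex 4.4 1.6 0.0
      vertex 10.2 0.0 0.0
      vertex 10.2 0.0 17.3
    endloop
  endfacet
  facet normal -0.2659 -0.9640 0.0000
    outer loop
      vertex 4.4 1.6 0.0
      vertex 10.2 0.0 17.3
      vertex 4.4 1.6 17.3
    endloop
  endfacet
  facet normal 0.3657 -0.9308 0.0000
    outer loop
      vertex 10.2 0.0 0.0
      vertex 15.8 2.2 0.0
      vertex 15.8 2.2 17.3
    endloop
  endfacet
  facet normal 0.3657 -0.9308 0.0000
    outer loop
      vertex 10.2 0.0 0.0
      vertex 15.8 2.2 17.3
      vertex 10.2 0.0 17.3
    endloop
  endfacet
  facet normal 0.8346 -0.5508 0.0000
    outer loop
      vertex 15.8 2.2 0.0
      vertex 19.1 7.2 0.0
      vertex 19.1 7.2 17.3
    endloop
  endfacet
  facet normal 0.8346 -0.5508 0.0000
    outer loop
      vertex 15.8 2.2 0.0
      vertex 19.1 7.2 17.3
      vertex 15.8 2.2 17.3
    endloop
  endfacet
  facet normal 0.9988 0.0499 0.0000
    outer loop
      vertex 19.1 7.2 0.0
      vertex 18.8 13.2 0.0
      vertex 18.8 13.2 17.3
    endloop
  endfacet
  facet normal 0.9988 0.0499 0.0000
    outer loop
      vertex 19.1 7.2 0.0
      vertex 18.8 13.2 17.3
      vertex 19.1 7.2 17.3
    endloop
  endfacet
endsolid part

The G0 Z moves step by Δz≈3.5 mm. Every layer's G1 loop is the same polygon, so the solid is a straight extrusion of it from z=0 to z≈17.3. Closing with flat bottom and top caps and triangulating gives 36 facets — a regular 10-sided prism (a cylinder approximated with 10 flat sides), circumscribed radius ≈ 9.7 mm, height ≈ 17.3 mm.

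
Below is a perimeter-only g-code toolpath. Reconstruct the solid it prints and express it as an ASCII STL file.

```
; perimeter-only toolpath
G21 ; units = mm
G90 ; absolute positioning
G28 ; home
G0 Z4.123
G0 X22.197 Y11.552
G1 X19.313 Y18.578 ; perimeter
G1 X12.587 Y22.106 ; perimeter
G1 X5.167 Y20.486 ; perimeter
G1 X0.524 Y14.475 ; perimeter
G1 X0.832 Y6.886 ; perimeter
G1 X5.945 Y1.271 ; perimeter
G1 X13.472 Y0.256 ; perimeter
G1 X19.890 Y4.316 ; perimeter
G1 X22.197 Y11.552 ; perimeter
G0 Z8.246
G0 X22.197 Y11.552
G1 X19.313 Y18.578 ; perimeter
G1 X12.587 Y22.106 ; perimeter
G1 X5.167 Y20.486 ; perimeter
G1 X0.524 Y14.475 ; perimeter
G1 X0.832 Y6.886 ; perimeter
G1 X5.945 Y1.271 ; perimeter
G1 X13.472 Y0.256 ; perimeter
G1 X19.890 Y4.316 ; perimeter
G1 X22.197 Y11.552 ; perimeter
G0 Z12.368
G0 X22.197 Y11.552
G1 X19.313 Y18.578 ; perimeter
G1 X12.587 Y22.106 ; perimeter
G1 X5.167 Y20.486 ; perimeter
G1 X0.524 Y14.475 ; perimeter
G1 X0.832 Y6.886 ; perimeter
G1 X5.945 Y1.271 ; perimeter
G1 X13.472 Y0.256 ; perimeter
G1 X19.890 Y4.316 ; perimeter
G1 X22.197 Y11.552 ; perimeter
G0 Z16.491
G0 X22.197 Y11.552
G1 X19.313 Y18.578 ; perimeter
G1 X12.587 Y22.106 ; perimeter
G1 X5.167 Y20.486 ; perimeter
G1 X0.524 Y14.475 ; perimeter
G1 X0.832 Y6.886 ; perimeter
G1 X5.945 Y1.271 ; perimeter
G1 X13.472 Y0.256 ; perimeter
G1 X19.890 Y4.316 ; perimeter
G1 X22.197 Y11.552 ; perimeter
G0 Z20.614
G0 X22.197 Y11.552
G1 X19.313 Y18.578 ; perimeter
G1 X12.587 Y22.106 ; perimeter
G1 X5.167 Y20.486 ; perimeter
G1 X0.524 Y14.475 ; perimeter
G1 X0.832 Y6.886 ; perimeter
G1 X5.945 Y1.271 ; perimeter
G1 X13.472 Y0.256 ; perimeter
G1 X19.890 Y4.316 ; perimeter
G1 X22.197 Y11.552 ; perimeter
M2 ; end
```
solid part
  facet normal 0.0000 0.0000 -1.0000
    outer loop
      vertex 12.587 22.106 0.000
      vertex 19.313 18.578 0.000
      vertex 22.197 11.552 0.000
    endloop
  endfacet
  facet normal 0.0000 0.0000 -1.0000
    outer loop
      vertex 5.167 20.486 0.000
      vertex 12.587 22.106 0.000
      vertex 22.197 11.552 0.000
    endloop
  endfacet
  facet normal 0.0000 0.0000 -1.0000
    outer loop
      vertex 0.524 14.475 0.000
      vertex 5.167 20.486 0.000
      vertex 22.197 11.552 0.000
    endloop
  endfacet
  facet normal 0.0000 0.0000 -1.0000
    outer loop
      vertex 0.832 6.886 0.000
      vertex 0.524 14.475 0.000
      vertex 22.197 11.552 0.000
    endloop
  endfacet
  facet normal 0.0000 0.0000 -1.0000
    outer loop
      vertex 5.945 1.271 0.000
      vertex 0.832 6.886 0.000
      vertex 22.197 11.552 0.000
    endloop
  endfacet
  facet normal 0.0000 0.0000 -1.0000
    outer loop
      vertex 13.472 0.256 0.000
      vertex 5.945 1.271 0.000
      vertex 22.197 11.552 0.000
    endloop
  endfacet
  facet normal 0.0000 0.0000 -1.0000
    outer loop
      vertex 19.890 4.316 0.000
      vertex 13.472 0.256 0.000
      vertex 22.197 11.552 0.000
    endloop
  endfacet
  facet normal 0.0000 0.0000 1.0000
    outer loop
      vertex 22.197 11.552 20.614
      vertex 19.313 18.578 20.614
      vertex 12.587 22.106 20.614
    endloop
  endfacet
  facet normal 0.0000 0.0000 1.0000
    outer loop
      vertex 22.197 11.552 20.614
      vertex 12.587 22.106 20.614
      vertex 5.167 20.486 20.614
    endloop
  endfacet
  facet normal 0.0000 0.0000 1.0000
    outer loop
      vertex 22.197 11.552 20.614
      vertex 5.167 20.486 20.614
      vertex 0.524 14.475 20.614
    endloop
  endfacet
  facet normal 0.0000 0.0000 1.0000
    outer loop
      vertex 22.197 11.552 20.614
      vertex 0.524 14.475 20.614
      vertex 0.832 6.886 20.614
    endloop
  endfacet
  facet normal 0.0000 0.0000 1.0000
    outer loop
      vertex 22.197 11.552 20.614
      vertex 0.832 6.886 20.614
      vertex 5.945 1.271 20.614
    endloop
  endfacet
  facet normal 0.0000 0.0000 1.0000
    outer loop
      vertex 22.197 11.552 20.614
      vertex 5.945 1.271 20.614
      vertex 13.472 0.256 20.614
    endloop
  endfacet
  facet normal 0.0000 0.0000 1.0000
    outer loop
      vertex 22.197 11.552 20.614
      vertex 13.472 0.256 20.614
      vertex 19.890 4.316 20.614
    endloop
  endfacet
  facet normal 0.9251 0.3797 0.0000
    outer loop
      vertex 22.197 11.552 0.000
      vertex 19.313 18.578 0.000
      vertex 19.313 18.578 20.614
    endloop
  endfacet
  facet normal 0.9251 0.3797 0.0000
    outer loop
      vertex 22.197 11.552 0.000
      vertex 19.313 18.578 20.614
      vertex 22.197 11.552 20.614
    endloop
  endfacet
  facet normal 0.4645 0.8856 0.0000
    outer loop
      vertex 19.313 18.578 0.000
      vertex 12.587 22.106 0.000
      vertex 12.587 22.106 20.614
    endloop
  endfacet
  facet normal 0.4645 0.8856 0.0000
    outer loop
      vertex 19.313 18.578 0.000
      vertex 12.587 22.106 20.614
      vertex 19.313 18.578 20.614
    endloop
  endfacet
  facet normal -0.2133 0.9770 0.0000
    outer loop
      vertex 12.587 22.106 0.000
      vertex 5.167 20.486 0.000
      vertex 5.167 20.486 20.614
    endloop
  endfacet
  facet normal -0.2133 0.9770 0.0000
    outer loop
      vertex 12.587 22.106 0.000
      vertex 5.167 20.486 20.614
      vertex 12.587 22.106 20.614
    endloop
  endfacet
  facet normal -0.7914 0.6113 0.0000
    outer loop
      vertex 5.167 20.486 0.000
      vertex 0.524 14.475 0.000
      vertex 0.524 14.475 20.614
    endloop
  endfacet
  facet normal -0.7914 0.6113 0.0000
    outer loop
      vertex 5.167 20.486 0.000
      vertex 0.524 14.475 20.614
      vertex 5.167 20.486 20.614
    endloop
  endfacet
  facet normal -0.9992 -0.0406 0.0000
    outer loop
      vertex 0.524 14.475 0.000
      vertex 0.832 6.886 0.000
      vertex 0.832 6.886 20.614
    endloop
  endfacet
  facet normal -0.9992 -0.0406 0.0000
    outer loop
      vertex 0.524 14.475 0.000
      vertex 0.832 6.886 20.614
      vertex 0.524 14.475 20.614
    endloop
  endfacet
  facet normal -0.7394 -0.6733 0.0000
    outer loop
      vertex 0.832 6.886 0.000
      vertex 5.945 1.271 0.000
      vertex 5.945 1.271 20.614
    endloop
  endfacet
  facet normal -0.7394 -0.6733 0.0000
    outer loop
      vertex 0.832 6.886 0.000
      vertex 5.945 1.271 20.614
      vertex 0.832 6.886 20.614
    endloop
  endfacet
  facet normal -0.1336 -0.9910 0.0000
    outer loop
      vertex 5.945 1.271 0.000
      vertex 13.472 0.256 0.000
      vertex 13.472 0.256 20.614
    endloop
  endfacet
  facet normal -0.1336 -0.9910 0.0000
    outer loop
      vertex 5.945 1.271 0.000
      vertex 13.472 0.256 20.614
      vertex 5.945 1.271 20.614
    endloop
  endfacet
  facet normal 0.5346 -0.8451 0.0000
    outer loop
      vertex 13.472 0.256 0.000
      vertex 19.890 4.316 0.000
      vertex 19.890 4.316 20.614
    endloop
  endfacet
  facet normal 0.5346 -0.8451 0.0000
    outer loop
      vertex 13.472 0.256 0.000
      vertex 19.890 4.316 20.614
      vertex 13.472 0.256 20.614
    endloop
  endfacet
  facet normal 0.9527 -0.3038 0.0000
    outer loop
      vertex 19.890 4.316 0.000
      vertex 22.197 11.552 0.000
      vertex 22.197 11.552 20.614
    endloop
  endfacet
  facet normal 0.9527 -0.3038 0.0000
    outer loop
      vertex 19.890 4.316 0.000
      vertex 22.197 11.552 20.614
      vertex 19.890 4.316 20.614
    endloop
  endfacet
endsolid part

The G0 Z moves step by Δz≈4.123 mm. Every layer's G1 loop is the same polygon, so the solid is a straight extrusion of it from z=0 to z≈20.6. Closing with flat bottom and top caps and triangulating gives 32 facets — a regular 9-sided prism (a cylinder approximated with 9 flat sides), circumscribed radius ≈ 11.1 mm, height ≈ 20.6 mm.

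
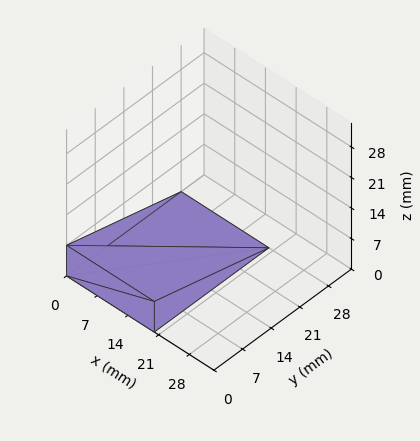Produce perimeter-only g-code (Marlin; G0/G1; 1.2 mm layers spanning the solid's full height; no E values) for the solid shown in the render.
Reading the render: the shape is a wedge (ramp): 20 × 28 mm base, rising to 7 mm along the y=0 edge and sloping linearly to z=0 at y=28 (dimensions read to the nearest mm from the axis ticks). For the g-code, the solid's height is divided into equal slices at the stated Δz and each level perimeter traced with G1 moves after a G0 lift.

; perimeter-only toolpath
G21 ; units = mm
G90 ; absolute positioning
G28 ; home
; layer 1
G0 Z1.2
G0 X0.0 Y0.0
G1 X20.0 Y0.0
G1 X20.0 Y23.3
G1 X0.0 Y23.3
G1 X0.0 Y0.0
; layer 2
G0 Z2.3
G0 X0.0 Y0.0
G1 X20.0 Y0.0
G1 X20.0 Y18.7
G1 X0.0 Y18.7
G1 X0.0 Y0.0
; layer 3
G0 Z3.5
G0 X0.0 Y0.0
G1 X20.0 Y0.0
G1 X20.0 Y14.0
G1 X0.0 Y14.0
G1 X0.0 Y0.0
; layer 4
G0 Z4.7
G0 X0.0 Y0.0
G1 X20.0 Y0.0
G1 X20.0 Y9.3
G1 X0.0 Y9.3
G1 X0.0 Y0.0
; layer 5
G0 Z5.8
G0 X0.0 Y0.0
G1 X20.0 Y0.0
G1 X20.0 Y4.7
G1 X0.0 Y4.7
G1 X0.0 Y0.0
M2 ; end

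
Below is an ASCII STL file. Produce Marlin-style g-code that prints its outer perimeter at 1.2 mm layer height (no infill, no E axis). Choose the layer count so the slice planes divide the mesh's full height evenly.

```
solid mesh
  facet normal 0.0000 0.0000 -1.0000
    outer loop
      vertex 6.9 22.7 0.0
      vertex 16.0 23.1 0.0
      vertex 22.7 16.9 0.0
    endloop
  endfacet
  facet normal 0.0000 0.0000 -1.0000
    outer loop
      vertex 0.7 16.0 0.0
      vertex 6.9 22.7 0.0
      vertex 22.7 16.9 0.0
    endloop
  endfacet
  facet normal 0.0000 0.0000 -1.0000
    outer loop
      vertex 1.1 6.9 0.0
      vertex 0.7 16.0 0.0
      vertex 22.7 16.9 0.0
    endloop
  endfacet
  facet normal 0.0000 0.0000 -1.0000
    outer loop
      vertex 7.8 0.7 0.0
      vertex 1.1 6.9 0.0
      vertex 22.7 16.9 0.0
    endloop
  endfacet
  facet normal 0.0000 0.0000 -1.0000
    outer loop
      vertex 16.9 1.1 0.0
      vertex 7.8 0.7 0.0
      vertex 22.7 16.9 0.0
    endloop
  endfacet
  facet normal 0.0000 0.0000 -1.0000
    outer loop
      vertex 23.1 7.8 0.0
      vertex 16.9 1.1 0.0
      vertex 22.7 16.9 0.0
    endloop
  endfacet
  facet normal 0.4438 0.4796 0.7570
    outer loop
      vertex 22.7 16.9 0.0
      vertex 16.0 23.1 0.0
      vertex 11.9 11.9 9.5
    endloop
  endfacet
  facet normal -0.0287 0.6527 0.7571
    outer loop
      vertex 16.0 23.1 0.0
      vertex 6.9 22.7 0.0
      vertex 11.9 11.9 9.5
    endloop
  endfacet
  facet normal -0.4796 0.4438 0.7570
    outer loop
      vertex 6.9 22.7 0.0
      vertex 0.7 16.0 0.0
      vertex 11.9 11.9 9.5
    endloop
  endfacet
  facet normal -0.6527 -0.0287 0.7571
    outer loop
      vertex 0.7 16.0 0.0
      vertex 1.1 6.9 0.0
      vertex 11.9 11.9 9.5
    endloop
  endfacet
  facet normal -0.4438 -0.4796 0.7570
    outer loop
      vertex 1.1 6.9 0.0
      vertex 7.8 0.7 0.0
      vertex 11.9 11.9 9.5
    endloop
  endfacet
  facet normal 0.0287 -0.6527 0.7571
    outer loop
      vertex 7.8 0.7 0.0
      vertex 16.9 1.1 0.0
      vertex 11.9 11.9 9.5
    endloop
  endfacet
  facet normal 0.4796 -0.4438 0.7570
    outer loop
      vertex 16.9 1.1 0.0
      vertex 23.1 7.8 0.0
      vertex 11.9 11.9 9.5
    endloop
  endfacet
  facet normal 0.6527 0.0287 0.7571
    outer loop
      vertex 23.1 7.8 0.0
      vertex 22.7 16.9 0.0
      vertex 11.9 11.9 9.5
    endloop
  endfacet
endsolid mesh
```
; perimeter-only toolpath
G21 ; units = mm
G90 ; absolute positioning
G28 ; home
; layer 1
G0 Z1.2
G0 X21.4 Y16.3
G1 X15.5 Y21.7
G1 X7.5 Y21.4
G1 X2.1 Y15.5
G1 X2.5 Y7.5
G1 X8.3 Y2.1
G1 X16.3 Y2.5
G1 X21.7 Y8.3
G1 X21.4 Y16.3
; layer 2
G0 Z2.4
G0 X20.0 Y15.6
G1 X15.0 Y20.3
G1 X8.2 Y20.0
G1 X3.5 Y15.0
G1 X3.8 Y8.2
G1 X8.8 Y3.5
G1 X15.6 Y3.8
G1 X20.3 Y8.8
G1 X20.0 Y15.6
; layer 3
G0 Z3.6
G0 X18.6 Y15.0
G1 X14.5 Y18.9
G1 X8.8 Y18.6
G1 X4.9 Y14.5
G1 X5.2 Y8.8
G1 X9.3 Y4.9
G1 X15.0 Y5.2
G1 X18.9 Y9.3
G1 X18.6 Y15.0
; layer 4
G0 Z4.8
G0 X17.3 Y14.4
G1 X13.9 Y17.5
G1 X9.4 Y17.3
G1 X6.3 Y13.9
G1 X6.5 Y9.4
G1 X9.8 Y6.3
G1 X14.4 Y6.5
G1 X17.5 Y9.8
G1 X17.3 Y14.4
; layer 5
G0 Z5.9
G0 X15.9 Y13.8
G1 X13.4 Y16.1
G1 X10.0 Y15.9
G1 X7.7 Y13.4
G1 X7.8 Y10.0
G1 X10.4 Y7.7
G1 X13.8 Y7.8
G1 X16.1 Y10.4
G1 X15.9 Y13.8
; layer 6
G0 Z7.1
G0 X14.6 Y13.2
G1 X12.9 Y14.7
G1 X10.7 Y14.6
G1 X9.1 Y12.9
G1 X9.2 Y10.7
G1 X10.9 Y9.1
G1 X13.2 Y9.2
G1 X14.7 Y10.9
G1 X14.6 Y13.2
; layer 7
G0 Z8.3
G0 X13.2 Y12.5
G1 X12.4 Y13.3
G1 X11.3 Y13.2
G1 X10.5 Y12.4
G1 X10.5 Y11.3
G1 X11.4 Y10.5
G1 X12.5 Y10.5
G1 X13.3 Y11.4
G1 X13.2 Y12.5
M2 ; end

The solid is a regular 8-sided pyramid, base circumscribed radius ≈ 11.9 mm, apex at z ≈ 9.5 mm. Slicing at Δz = 1.2 mm — 8 equal slices spanning the solid's height, so layer i sits at z = i·h/8 — gives 7 non-empty perimeters. Each is a 8-segment closed polygon; G0 lifts to the layer z and rapids to the start vertex, then G1 traces the edges. The cross-section shrinks linearly with z (the slice at the apex is degenerate and omitted).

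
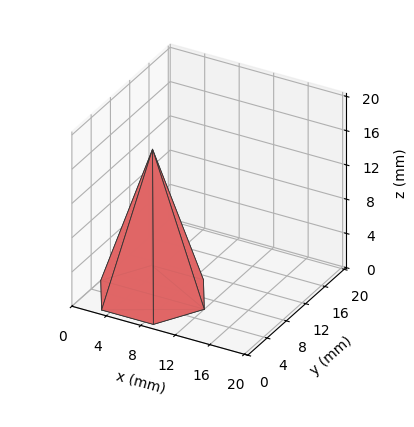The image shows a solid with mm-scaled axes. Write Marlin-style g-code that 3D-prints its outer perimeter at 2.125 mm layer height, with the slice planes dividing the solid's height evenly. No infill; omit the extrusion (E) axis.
Reading the render: the shape is a regular 6-sided pyramid, base circumscribed radius ≈ 6 mm, apex at z ≈ 17 mm (dimensions read to the nearest mm from the axis ticks). For the g-code, the solid's height is divided into equal slices at the stated Δz and each level perimeter traced with G1 moves after a G0 lift.

; perimeter-only toolpath
G21 ; units = mm
G90 ; absolute positioning
G28 ; home
; layer 1
G0 Z2.125
G0 X11.250 Y6.000
G1 X8.625 Y10.546
G1 X3.375 Y10.546
G1 X0.750 Y6.000
G1 X3.375 Y1.454
G1 X8.625 Y1.454
G1 X11.250 Y6.000
; layer 2
G0 Z4.250
G0 X10.500 Y6.000
G1 X8.250 Y9.897
G1 X3.750 Y9.897
G1 X1.500 Y6.000
G1 X3.750 Y2.103
G1 X8.250 Y2.103
G1 X10.500 Y6.000
; layer 3
G0 Z6.375
G0 X9.750 Y6.000
G1 X7.875 Y9.247
G1 X4.125 Y9.247
G1 X2.250 Y6.000
G1 X4.125 Y2.752
G1 X7.875 Y2.752
G1 X9.750 Y6.000
; layer 4
G0 Z8.500
G0 X9.000 Y6.000
G1 X7.500 Y8.598
G1 X4.500 Y8.598
G1 X3.000 Y6.000
G1 X4.500 Y3.402
G1 X7.500 Y3.402
G1 X9.000 Y6.000
; layer 5
G0 Z10.625
G0 X8.250 Y6.000
G1 X7.125 Y7.949
G1 X4.875 Y7.949
G1 X3.750 Y6.000
G1 X4.875 Y4.051
G1 X7.125 Y4.051
G1 X8.250 Y6.000
; layer 6
G0 Z12.750
G0 X7.500 Y6.000
G1 X6.750 Y7.299
G1 X5.250 Y7.299
G1 X4.500 Y6.000
G1 X5.250 Y4.701
G1 X6.750 Y4.701
G1 X7.500 Y6.000
; layer 7
G0 Z14.875
G0 X6.750 Y6.000
G1 X6.375 Y6.649
G1 X5.625 Y6.649
G1 X5.250 Y6.000
G1 X5.625 Y5.351
G1 X6.375 Y5.351
G1 X6.750 Y6.000
M2 ; end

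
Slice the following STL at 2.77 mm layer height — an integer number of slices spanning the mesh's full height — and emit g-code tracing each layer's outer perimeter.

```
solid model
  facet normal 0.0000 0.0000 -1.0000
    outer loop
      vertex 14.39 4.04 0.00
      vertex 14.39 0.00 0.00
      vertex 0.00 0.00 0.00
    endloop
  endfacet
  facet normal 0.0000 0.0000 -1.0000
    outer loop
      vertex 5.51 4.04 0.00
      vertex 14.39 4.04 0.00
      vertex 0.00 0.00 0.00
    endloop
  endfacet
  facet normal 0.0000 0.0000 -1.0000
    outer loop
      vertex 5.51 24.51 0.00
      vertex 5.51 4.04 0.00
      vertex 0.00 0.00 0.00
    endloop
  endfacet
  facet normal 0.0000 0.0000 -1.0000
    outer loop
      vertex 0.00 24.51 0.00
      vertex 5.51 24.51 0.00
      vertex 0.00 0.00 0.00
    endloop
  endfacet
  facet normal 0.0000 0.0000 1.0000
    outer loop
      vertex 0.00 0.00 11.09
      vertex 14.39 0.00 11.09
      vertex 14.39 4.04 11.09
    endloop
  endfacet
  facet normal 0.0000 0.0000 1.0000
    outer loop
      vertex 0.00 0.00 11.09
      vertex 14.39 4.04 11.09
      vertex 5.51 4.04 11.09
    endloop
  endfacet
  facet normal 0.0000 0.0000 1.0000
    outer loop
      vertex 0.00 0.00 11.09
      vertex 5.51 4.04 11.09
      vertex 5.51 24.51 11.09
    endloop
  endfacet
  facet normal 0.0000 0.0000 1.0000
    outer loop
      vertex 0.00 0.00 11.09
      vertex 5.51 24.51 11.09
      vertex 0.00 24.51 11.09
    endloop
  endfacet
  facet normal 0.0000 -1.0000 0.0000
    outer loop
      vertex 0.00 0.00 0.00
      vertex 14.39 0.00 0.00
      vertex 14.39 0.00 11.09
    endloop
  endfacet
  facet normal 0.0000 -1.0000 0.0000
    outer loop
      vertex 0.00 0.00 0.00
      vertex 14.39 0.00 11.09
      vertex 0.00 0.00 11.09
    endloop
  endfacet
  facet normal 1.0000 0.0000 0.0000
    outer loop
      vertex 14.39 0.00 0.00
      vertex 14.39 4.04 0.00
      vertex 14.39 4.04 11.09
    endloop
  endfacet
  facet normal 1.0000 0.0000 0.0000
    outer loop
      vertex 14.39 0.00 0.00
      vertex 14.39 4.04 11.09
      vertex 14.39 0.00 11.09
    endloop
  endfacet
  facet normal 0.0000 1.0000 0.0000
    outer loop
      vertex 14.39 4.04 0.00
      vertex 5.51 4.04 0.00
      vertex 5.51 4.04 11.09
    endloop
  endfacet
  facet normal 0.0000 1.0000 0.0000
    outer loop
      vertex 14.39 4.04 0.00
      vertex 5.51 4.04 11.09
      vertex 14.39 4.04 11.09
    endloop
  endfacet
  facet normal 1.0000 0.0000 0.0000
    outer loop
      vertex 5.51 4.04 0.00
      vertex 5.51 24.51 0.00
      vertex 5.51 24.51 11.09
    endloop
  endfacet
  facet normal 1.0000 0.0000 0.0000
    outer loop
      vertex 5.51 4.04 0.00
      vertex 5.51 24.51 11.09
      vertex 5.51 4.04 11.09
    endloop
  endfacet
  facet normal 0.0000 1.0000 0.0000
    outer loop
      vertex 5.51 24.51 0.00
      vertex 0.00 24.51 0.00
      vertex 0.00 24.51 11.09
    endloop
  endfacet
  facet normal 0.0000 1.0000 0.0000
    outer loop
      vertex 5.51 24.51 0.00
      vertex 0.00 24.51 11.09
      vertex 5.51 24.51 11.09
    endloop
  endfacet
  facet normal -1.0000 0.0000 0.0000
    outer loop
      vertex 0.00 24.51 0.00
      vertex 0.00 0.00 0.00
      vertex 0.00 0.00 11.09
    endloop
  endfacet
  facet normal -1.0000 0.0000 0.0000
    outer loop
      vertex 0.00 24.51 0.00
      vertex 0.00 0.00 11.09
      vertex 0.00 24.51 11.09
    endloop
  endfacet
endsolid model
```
; perimeter-only toolpath
G21 ; units = mm
G90 ; absolute positioning
G28 ; home
; layer 1
G0 Z2.77
G0 X0.00 Y0.00
G1 X14.39 Y0.00
G1 X14.39 Y4.04
G1 X5.51 Y4.04
G1 X5.51 Y24.51
G1 X0.00 Y24.51
G1 X0.00 Y0.00
; layer 2
G0 Z5.54
G0 X0.00 Y0.00
G1 X14.39 Y0.00
G1 X14.39 Y4.04
G1 X5.51 Y4.04
G1 X5.51 Y24.51
G1 X0.00 Y24.51
G1 X0.00 Y0.00
; layer 3
G0 Z8.32
G0 X0.00 Y0.00
G1 X14.39 Y0.00
G1 X14.39 Y4.04
G1 X5.51 Y4.04
G1 X5.51 Y24.51
G1 X0.00 Y24.51
G1 X0.00 Y0.00
; layer 4
G0 Z11.09
G0 X0.00 Y0.00
G1 X14.39 Y0.00
G1 X14.39 Y4.04
G1 X5.51 Y4.04
G1 X5.51 Y24.51
G1 X0.00 Y24.51
G1 X0.00 Y0.00
M2 ; end

The solid is an L-shaped prism: outer 14.4 × 24.5 mm, arm thicknesses ≈ 4.04 mm (horizontal) and 5.51 mm (vertical), extruded 11.1 mm in z. Slicing at Δz = 2.77 mm — 4 equal slices spanning the solid's height, so layer i sits at z = i·h/4 — gives 4 non-empty perimeters. Each is a 6-segment closed polygon; G0 lifts to the layer z and rapids to the start vertex, then G1 traces the edges.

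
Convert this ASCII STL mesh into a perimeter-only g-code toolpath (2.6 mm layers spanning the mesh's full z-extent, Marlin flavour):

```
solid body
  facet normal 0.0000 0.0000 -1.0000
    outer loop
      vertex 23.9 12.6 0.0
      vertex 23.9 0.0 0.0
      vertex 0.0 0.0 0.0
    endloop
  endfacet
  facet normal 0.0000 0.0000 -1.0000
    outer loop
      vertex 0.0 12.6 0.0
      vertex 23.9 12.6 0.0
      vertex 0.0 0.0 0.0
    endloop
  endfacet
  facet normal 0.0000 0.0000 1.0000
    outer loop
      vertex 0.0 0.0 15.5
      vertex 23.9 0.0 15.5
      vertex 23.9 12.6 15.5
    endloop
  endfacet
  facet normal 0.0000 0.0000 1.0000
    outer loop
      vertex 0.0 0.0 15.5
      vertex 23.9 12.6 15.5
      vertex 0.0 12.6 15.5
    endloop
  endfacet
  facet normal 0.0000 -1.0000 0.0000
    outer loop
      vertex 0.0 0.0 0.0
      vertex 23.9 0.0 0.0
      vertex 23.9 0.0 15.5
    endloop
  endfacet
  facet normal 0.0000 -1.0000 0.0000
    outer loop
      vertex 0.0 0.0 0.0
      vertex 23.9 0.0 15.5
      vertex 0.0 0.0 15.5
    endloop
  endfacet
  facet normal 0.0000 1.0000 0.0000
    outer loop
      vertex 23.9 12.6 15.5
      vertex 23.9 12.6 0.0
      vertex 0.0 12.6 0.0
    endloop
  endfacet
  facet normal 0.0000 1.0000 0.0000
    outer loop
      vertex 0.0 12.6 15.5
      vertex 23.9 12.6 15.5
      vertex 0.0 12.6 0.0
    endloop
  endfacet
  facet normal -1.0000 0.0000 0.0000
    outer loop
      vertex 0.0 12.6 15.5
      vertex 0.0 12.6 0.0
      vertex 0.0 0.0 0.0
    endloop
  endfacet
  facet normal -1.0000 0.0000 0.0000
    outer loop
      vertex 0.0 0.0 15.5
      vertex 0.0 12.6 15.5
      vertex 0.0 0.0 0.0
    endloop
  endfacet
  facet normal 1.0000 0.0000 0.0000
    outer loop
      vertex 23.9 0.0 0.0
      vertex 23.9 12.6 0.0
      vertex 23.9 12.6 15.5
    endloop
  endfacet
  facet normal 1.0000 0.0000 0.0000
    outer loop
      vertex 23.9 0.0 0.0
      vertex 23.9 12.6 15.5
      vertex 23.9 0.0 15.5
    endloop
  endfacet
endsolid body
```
; perimeter-only toolpath
G21 ; units = mm
G90 ; absolute positioning
G28 ; home
; layer 1
G0 Z2.6
G0 X0.0 Y0.0
G1 X23.9 Y0.0
G1 X23.9 Y12.6
G1 X0.0 Y12.6
G1 X0.0 Y0.0
; layer 2
G0 Z5.2
G0 X0.0 Y0.0
G1 X23.9 Y0.0
G1 X23.9 Y12.6
G1 X0.0 Y12.6
G1 X0.0 Y0.0
; layer 3
G0 Z7.8
G0 X0.0 Y0.0
G1 X23.9 Y0.0
G1 X23.9 Y12.6
G1 X0.0 Y12.6
G1 X0.0 Y0.0
; layer 4
G0 Z10.3
G0 X0.0 Y0.0
G1 X23.9 Y0.0
G1 X23.9 Y12.6
G1 X0.0 Y12.6
G1 X0.0 Y0.0
; layer 5
G0 Z12.9
G0 X0.0 Y0.0
G1 X23.9 Y0.0
G1 X23.9 Y12.6
G1 X0.0 Y12.6
G1 X0.0 Y0.0
; layer 6
G0 Z15.5
G0 X0.0 Y0.0
G1 X23.9 Y0.0
G1 X23.9 Y12.6
G1 X0.0 Y12.6
G1 X0.0 Y0.0
M2 ; end

The solid is a rectangular box, roughly 23.9 × 12.6 mm footprint and 15.5 mm tall. Slicing at Δz = 2.6 mm — 6 equal slices spanning the solid's height, so layer i sits at z = i·h/6 — gives 6 non-empty perimeters. Each is a 4-segment closed polygon; G0 lifts to the layer z and rapids to the start vertex, then G1 traces the edges.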